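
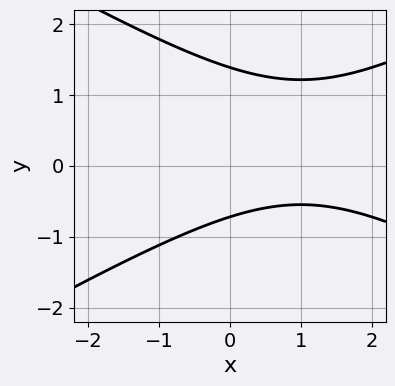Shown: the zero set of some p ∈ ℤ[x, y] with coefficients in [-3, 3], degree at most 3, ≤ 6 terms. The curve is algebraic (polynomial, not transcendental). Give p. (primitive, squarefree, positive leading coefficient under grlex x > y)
x^2 - 3*y^2 - 2*x + 2*y + 3

1. deg p = 2.
2. From the axis intercepts and sections: it misses every integer gridline on the x-axis.
3. Matching integer coefficients to the picture gives p.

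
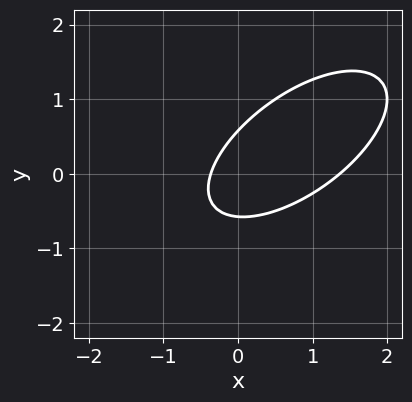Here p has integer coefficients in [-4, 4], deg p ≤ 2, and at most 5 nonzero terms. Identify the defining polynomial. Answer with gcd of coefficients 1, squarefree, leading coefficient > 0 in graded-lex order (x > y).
2*x^2 - 3*x*y + 3*y^2 - 2*x - 1

1. The degree is 2 — no degree-1 curve has this shape.
2. Putting this together gives p.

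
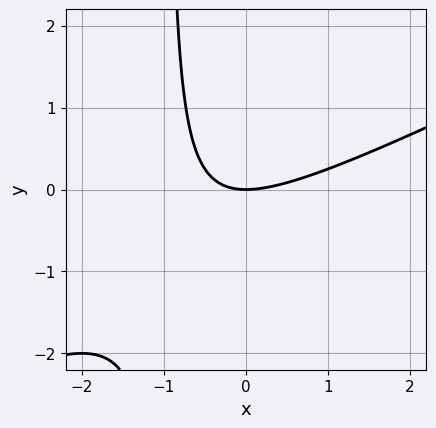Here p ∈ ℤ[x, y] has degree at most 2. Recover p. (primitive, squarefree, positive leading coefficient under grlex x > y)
x^2 - 2*x*y - 2*y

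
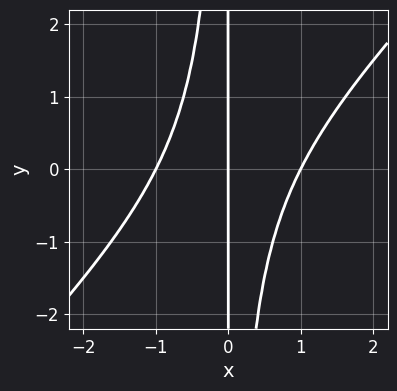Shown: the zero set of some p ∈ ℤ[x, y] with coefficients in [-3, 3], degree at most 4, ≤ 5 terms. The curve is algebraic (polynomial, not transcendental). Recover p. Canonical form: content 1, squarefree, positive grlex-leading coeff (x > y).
x^3 - x^2*y - x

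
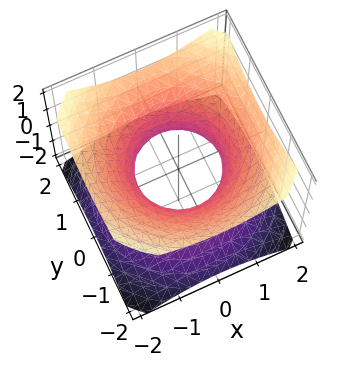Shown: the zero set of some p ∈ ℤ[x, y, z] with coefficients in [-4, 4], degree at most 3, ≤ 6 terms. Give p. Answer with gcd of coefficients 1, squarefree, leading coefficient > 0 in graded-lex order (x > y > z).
2*x^2 + 2*y^2 - 3*z^2 - 2

Degree: one connected sheet with a waist; a quadric, so deg p = 2.
Symmetries: it's symmetric under z → −z, forcing even powers of z; rotational symmetry about the z-axis ⇒ p depends on x, y only through x² + y².
Reading off the gridlines: the y-axis gridline crossings are at y ∈ {-1, 1}; a circular section at z = 1 has radius between 1 and 2; it misses every integer gridline on the z-axis; the x-axis gridline crossings are at x ∈ {-1, 1}.
Assembling these constraints gives the stated polynomial.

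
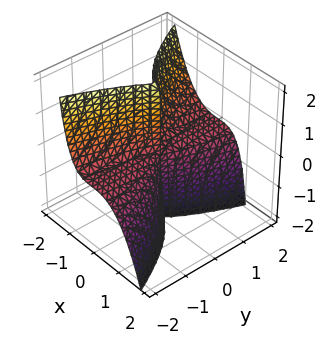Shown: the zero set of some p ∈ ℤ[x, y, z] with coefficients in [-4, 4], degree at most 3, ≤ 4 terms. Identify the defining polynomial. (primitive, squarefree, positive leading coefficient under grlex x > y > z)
First, the degree is 3 — the shape is more complex than any degree-2 surface.
Next, observable constraints: the visible z-axis segment lies entirely on the surface; one x-axis crossing is at x = 0; the visible y-axis segment lies entirely on the surface.
Finally, the integer polynomial consistent with all of this is the stated p.

3*x^3 - x*y*z + y^2*z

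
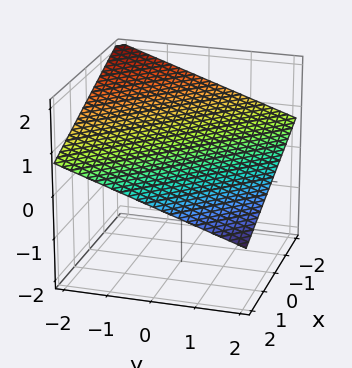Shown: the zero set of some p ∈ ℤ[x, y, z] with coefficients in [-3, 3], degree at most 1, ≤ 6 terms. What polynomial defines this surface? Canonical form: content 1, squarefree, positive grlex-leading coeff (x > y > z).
x + y + 3*z - 2

1. Degree: every cross-section is a straight line — this is a plane, so deg p = 1.
2. Observable constraints: one x-axis crossing is at x = 2; it meets the y-axis at y = 2 (among the integer gridlines).
3. Matching integer coefficients to the picture gives p.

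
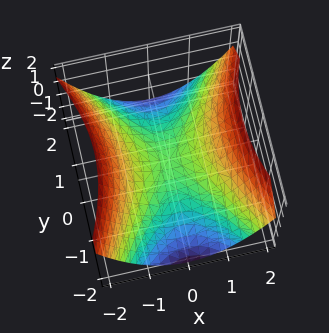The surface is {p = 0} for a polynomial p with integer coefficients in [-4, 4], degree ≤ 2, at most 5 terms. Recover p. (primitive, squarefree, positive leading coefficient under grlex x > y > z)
2*x^2 - y^2 - 3*z

Degree: a hyperbolic paraboloid; a quadric, so deg p = 2.
Symmetries: the x ↦ −x reflection is a symmetry, so x appears only in even powers; the y ↦ −y reflection is a symmetry, so y appears only in even powers.
Checking where it meets the axes: one y-axis crossing is at y = 0; it meets the z-axis at z = 0 (among the integer gridlines); it meets the x-axis at x = 0 (among the integer gridlines).
Fitting integer coefficients to these (and the overall shape) gives p.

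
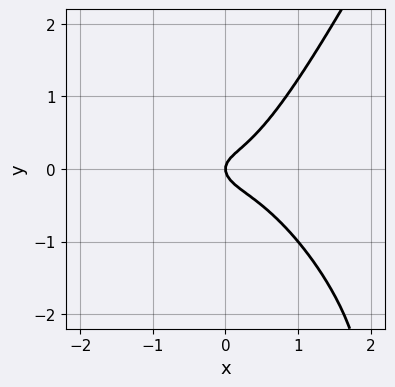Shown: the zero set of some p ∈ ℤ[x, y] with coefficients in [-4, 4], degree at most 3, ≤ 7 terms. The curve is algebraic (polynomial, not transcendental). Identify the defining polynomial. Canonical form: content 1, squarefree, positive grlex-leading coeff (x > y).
3*x^3 + 2*x^2*y - y^3 - 3*y^2 + x

(a) deg p = 3. The shape is more complex than any degree-2 curve.
(b) Against the integer gridlines: it meets the x-axis at x = 0 (among the integer gridlines); one y-axis crossing is at y = 0.
(c) Assembling these constraints gives the stated polynomial.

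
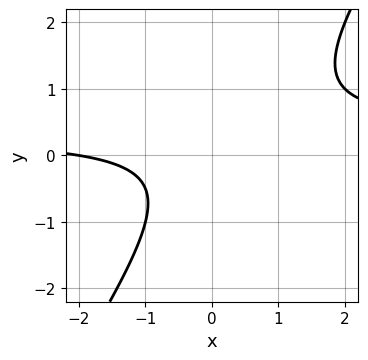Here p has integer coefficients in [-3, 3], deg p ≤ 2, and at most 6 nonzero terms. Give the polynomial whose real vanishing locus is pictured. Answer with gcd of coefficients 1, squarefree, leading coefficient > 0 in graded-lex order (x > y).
(a) The degree is 2 — a generic line meets the curve in up to 2 points.
(b) From the axis intercepts and sections: it misses every integer gridline on the y-axis; one x-axis crossing is at x = -2.
(c) These observations pin down the coefficients.

3*x*y - 2*y^2 - x - 2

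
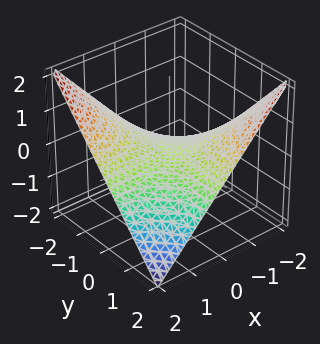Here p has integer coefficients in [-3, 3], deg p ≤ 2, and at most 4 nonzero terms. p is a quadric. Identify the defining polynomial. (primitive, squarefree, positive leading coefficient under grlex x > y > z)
First, the degree is 2 — a saddle surface; a quadric.
Then, checking where it meets the axes: the visible y-axis segment lies entirely on the surface; it crosses the z-axis at the gridline z = 0; every point of the x-axis in the box is on the surface.
Finally, putting this together gives p.

x*y + 2*z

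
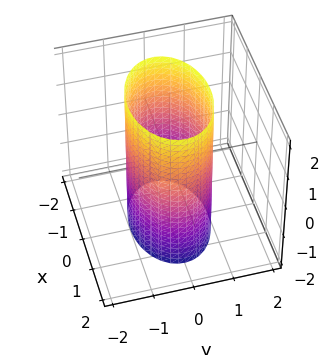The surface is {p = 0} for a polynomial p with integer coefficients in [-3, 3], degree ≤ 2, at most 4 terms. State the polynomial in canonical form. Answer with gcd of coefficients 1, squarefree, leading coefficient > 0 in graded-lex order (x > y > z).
First, the degree is 2 — constant cross-section along one axis; a quadric.
Next, symmetries: it's symmetric under y → −y, forcing even powers of y; mirror symmetry z ↦ −z ⇒ only even powers of z; the x ↦ −x reflection is a symmetry, so x appears only in even powers.
Next, observable constraints: the surface avoids every integer z-axis point in the box; the y-axis gridline crossings are at y ∈ {-1, 1}.
Finally, solving for integer coefficients yields p as stated.

x^2 + 2*y^2 - 2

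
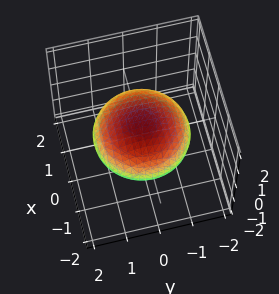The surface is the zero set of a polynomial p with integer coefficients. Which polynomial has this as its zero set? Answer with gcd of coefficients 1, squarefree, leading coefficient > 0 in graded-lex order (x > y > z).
First, degree: a generic line meets the surface in up to 2 points, so deg p = 2.
Next, by symmetry, the surface is invariant under rotation about z: p = q(x² + y², z).
Next, checking where it meets the axes: a circular section at z = 0 has radius between 1 and 2.
Finally, putting this together gives p.

x^2 + y^2 + 3*z^2 - 2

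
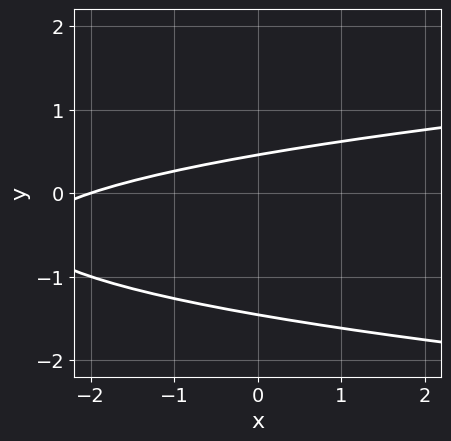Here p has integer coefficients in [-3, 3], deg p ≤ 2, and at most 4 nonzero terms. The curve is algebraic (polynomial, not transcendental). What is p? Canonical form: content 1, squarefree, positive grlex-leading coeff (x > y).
(a) The degree is 2 — no degree-1 curve has this shape.
(b) Reading off the gridlines: it crosses the x-axis at the gridline x = -2.
(c) Fitting integer coefficients to these (and the overall shape) gives p.

3*y^2 - x + 3*y - 2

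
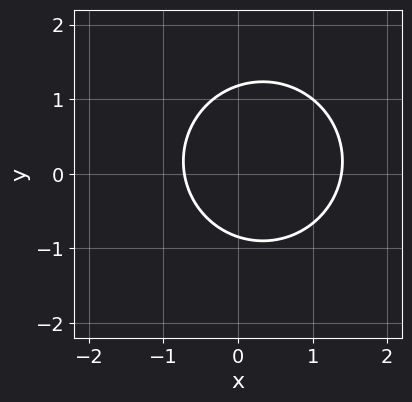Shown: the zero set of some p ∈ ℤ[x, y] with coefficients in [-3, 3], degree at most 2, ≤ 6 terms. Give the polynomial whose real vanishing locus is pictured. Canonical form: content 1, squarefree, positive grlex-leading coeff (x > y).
3*x^2 + 3*y^2 - 2*x - y - 3

1. Degree: the shape is more complex than any degree-1 curve, so deg p = 2.
2. Matching integer coefficients to the picture gives p.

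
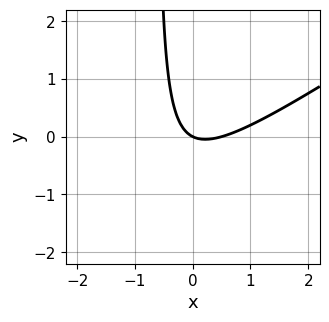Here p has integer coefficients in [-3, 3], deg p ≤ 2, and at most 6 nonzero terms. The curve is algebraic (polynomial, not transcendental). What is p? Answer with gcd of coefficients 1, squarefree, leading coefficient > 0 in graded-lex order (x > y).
2*x^2 - 3*x*y - x - 2*y

deg p = 2. No degree-1 curve has this shape.
From the visible intercepts: it meets the x-axis at x = 0 (among the integer gridlines); it meets the y-axis at y = 0 (among the integer gridlines).
Putting this together gives p.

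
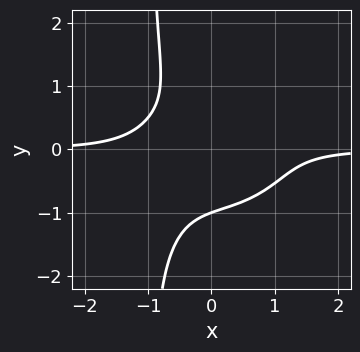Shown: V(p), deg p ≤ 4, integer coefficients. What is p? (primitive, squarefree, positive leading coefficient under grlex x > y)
deg p = 4.
From the axis intercepts and sections: the curve avoids every integer x-axis point in the box; one y-axis crossing is at y = -1.
Assembling these constraints gives the stated polynomial.

3*x^3*y + 3*x*y^3 + 3*y^3 - y + 2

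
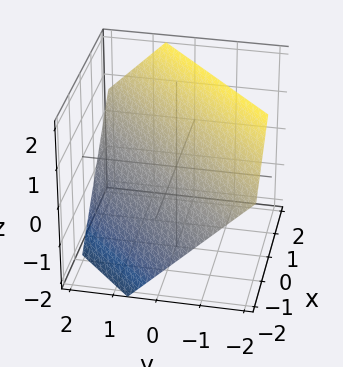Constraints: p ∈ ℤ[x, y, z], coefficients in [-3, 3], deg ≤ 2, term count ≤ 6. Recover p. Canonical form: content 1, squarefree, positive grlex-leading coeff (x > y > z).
First, degree: every cross-section is a straight line — this is a plane, so deg p = 1.
Finally, matching integer coefficients to the picture gives p.

3*x - 3*y - 3*z + 2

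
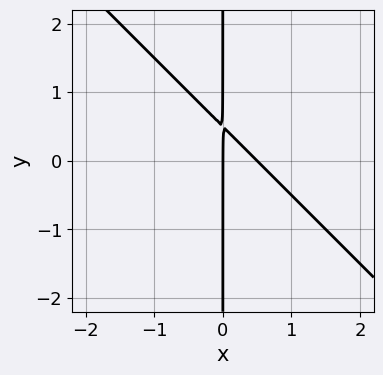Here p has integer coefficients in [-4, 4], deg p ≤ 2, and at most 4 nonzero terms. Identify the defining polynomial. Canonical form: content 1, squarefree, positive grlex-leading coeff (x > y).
2*x^2 + 2*x*y - x

1. Degree: the shape is more complex than any degree-1 curve, so deg p = 2.
2. Checking where it meets the axes: it crosses the x-axis at the gridline x = 0; every point of the y-axis in the box is on the curve.
3. Putting this together gives p.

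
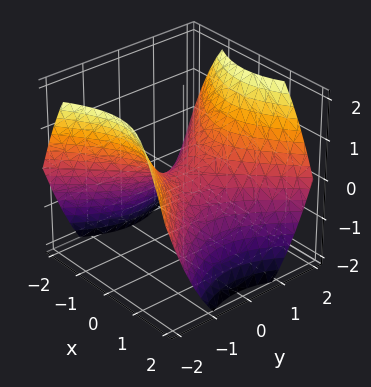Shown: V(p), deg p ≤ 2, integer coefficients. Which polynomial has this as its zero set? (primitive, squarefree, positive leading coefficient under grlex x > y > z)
First, the degree is 2 — a hyperbolic paraboloid; a quadric.
Next, symmetries: mirror symmetry x ↦ −x ⇒ only even powers of x; it's symmetric under y → −y, forcing even powers of y.
Next, checking where it meets the axes: one y-axis crossing is at y = 0; it meets the z-axis at z = 0 (among the integer gridlines); one x-axis crossing is at x = 0.
Finally, matching integer coefficients to the picture gives p.

2*x^2 - 2*y^2 + 3*z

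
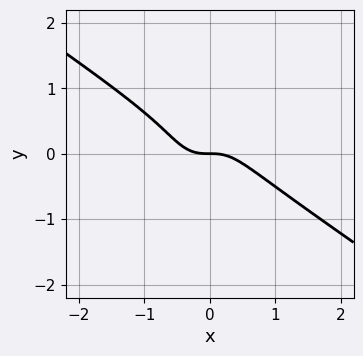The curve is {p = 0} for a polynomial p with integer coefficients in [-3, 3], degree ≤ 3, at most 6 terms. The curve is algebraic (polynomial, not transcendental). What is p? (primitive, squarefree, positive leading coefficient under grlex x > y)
2*x^3 + 2*x^2*y + 2*y^3 - y^2 + y

1. Degree: a generic line meets the curve in up to 3 points, so deg p = 3.
2. Observable constraints: it crosses the x-axis at the gridline x = 0; it crosses the y-axis at the gridline y = 0.
3. Matching integer coefficients to the picture gives p.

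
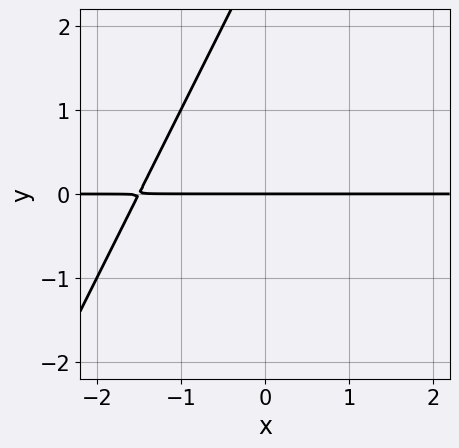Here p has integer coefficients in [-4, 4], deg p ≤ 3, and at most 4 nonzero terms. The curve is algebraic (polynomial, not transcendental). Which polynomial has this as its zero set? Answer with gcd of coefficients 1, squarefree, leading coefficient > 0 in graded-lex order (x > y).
1. The degree is 2 — no degree-1 curve has this shape.
2. Checking where it meets the axes: the visible x-axis segment lies entirely on the curve; it crosses the y-axis at the gridline y = 0.
3. Together with the visible shape, these determine p as stated.

2*x*y - y^2 + 3*y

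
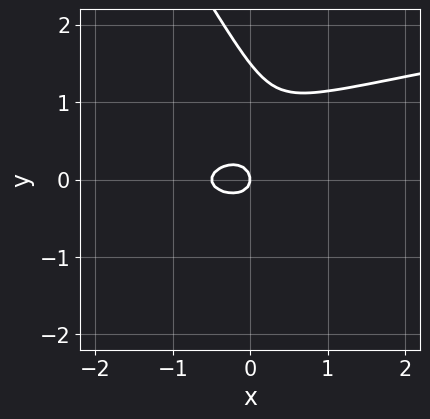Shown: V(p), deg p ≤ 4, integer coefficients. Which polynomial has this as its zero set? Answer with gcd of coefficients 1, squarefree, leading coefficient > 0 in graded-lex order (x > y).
(a) deg p = 3. The shape is more complex than any degree-2 curve.
(b) Checking where it meets the axes: it crosses the y-axis at the gridline y = 0; one x-axis crossing is at x = 0.
(c) These observations pin down the coefficients.

3*x*y^2 + 2*y^3 - 2*x^2 - 3*y^2 - x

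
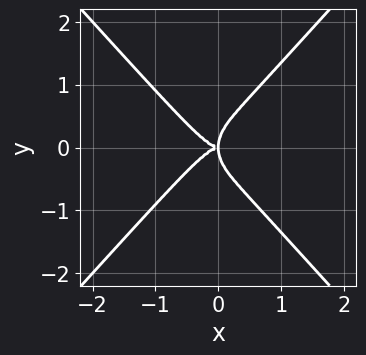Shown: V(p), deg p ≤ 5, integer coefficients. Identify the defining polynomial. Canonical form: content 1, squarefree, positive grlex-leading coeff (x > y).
3*x^4 - 2*y^4 + 2*x*y^2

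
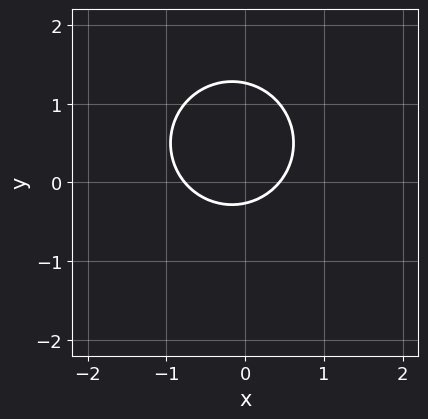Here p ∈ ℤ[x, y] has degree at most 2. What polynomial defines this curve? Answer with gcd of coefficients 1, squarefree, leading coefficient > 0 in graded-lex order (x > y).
(a) Degree: the shape is more complex than any degree-1 curve, so deg p = 2.
(b) The integer polynomial consistent with all of this is the stated p.

3*x^2 + 3*y^2 + x - 3*y - 1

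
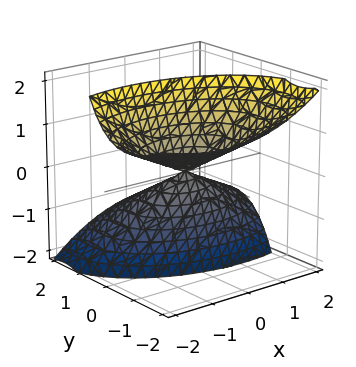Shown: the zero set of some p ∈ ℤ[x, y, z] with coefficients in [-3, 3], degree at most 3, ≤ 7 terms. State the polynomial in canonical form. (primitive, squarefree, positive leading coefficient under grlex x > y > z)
First, I count 2 distinct pieces. They look like related sheets of one shape, so recover p as a whole.
Then, deg p = 2. A generic line meets the surface in up to 2 points.
Next, from the axis intercepts and sections: it meets the y-axis at y = 0 (among the integer gridlines); one x-axis crossing is at x = 0; it meets the z-axis at z = 0 (among the integer gridlines).
Finally, these observations pin down the coefficients.

x^2 + x*z + 2*y^2 + 3*y*z - z^2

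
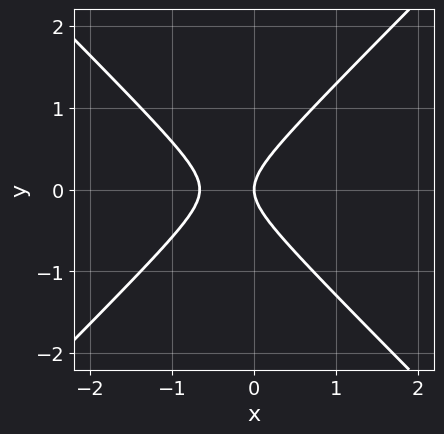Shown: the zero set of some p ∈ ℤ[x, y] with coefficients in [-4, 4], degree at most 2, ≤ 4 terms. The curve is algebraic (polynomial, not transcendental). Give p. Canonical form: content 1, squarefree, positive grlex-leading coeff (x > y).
3*x^2 - 3*y^2 + 2*x

1. deg p = 2. No degree-1 curve has this shape.
2. Symmetries: the y ↦ −y reflection is a symmetry, so y appears only in even powers.
3. Against the integer gridlines: one x-axis crossing is at x = 0; one y-axis crossing is at y = 0.
4. Solving for integer coefficients yields p as stated.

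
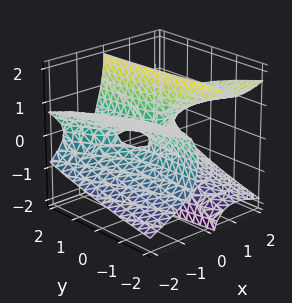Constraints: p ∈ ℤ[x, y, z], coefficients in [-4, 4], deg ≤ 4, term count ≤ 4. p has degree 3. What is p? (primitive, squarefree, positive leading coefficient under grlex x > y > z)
x^3 - 3*x*z^2 - 2*x*y - y

First, deg p = 3.
Next, from the axis intercepts and sections: every point of the z-axis in the box is on the surface; it crosses the y-axis at the gridline y = 0; it meets the x-axis at x = 0 (among the integer gridlines).
Finally, solving for integer coefficients yields p as stated.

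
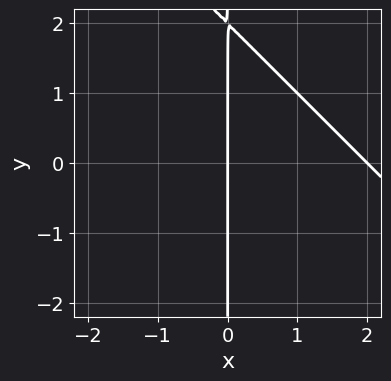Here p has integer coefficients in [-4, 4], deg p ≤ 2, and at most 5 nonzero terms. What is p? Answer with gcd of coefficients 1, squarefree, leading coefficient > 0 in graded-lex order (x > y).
x^2 + x*y - 2*x

Degree: no degree-1 curve has this shape, so deg p = 2.
Checking where it meets the axes: the x-axis gridline crossings are at x ∈ {0, 2}; the visible y-axis segment lies entirely on the curve.
Solving for integer coefficients yields p as stated.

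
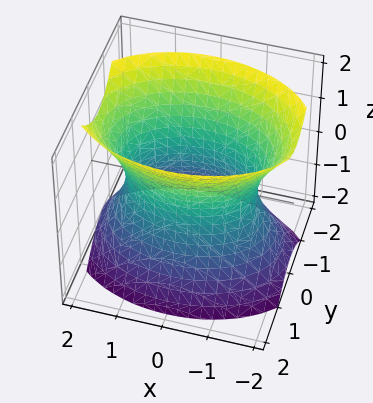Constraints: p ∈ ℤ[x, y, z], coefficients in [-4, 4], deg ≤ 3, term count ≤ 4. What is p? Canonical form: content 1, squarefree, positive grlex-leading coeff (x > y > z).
x^2 + 2*y^2 - z^2 - 2

(a) Degree: one connected sheet with a waist; a quadric, so deg p = 2.
(b) Symmetries: mirror symmetry y ↦ −y ⇒ only even powers of y; the x ↦ −x reflection is a symmetry, so x appears only in even powers; mirror symmetry z ↦ −z ⇒ only even powers of z.
(c) From the axis intercepts and sections: the y-axis gridline crossings are at y ∈ {-1, 1}; the surface avoids every integer z-axis point in the box.
(d) Matching integer coefficients to the picture gives p.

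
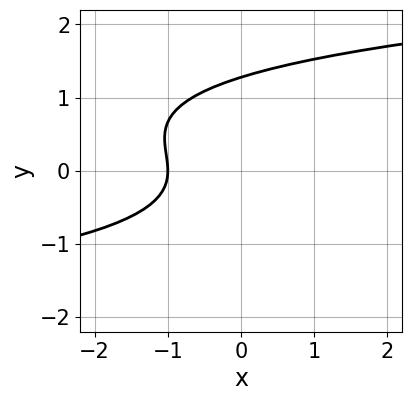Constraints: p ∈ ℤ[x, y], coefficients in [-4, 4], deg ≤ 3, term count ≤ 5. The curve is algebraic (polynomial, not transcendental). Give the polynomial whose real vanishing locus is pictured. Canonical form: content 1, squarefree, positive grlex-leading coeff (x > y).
(a) Degree: no degree-2 curve has this shape, so deg p = 3.
(b) Checking where it meets the axes: it crosses the x-axis at the gridline x = -1.
(c) Assembling these constraints gives the stated polynomial.

3*y^3 - 2*y^2 - 3*x - 3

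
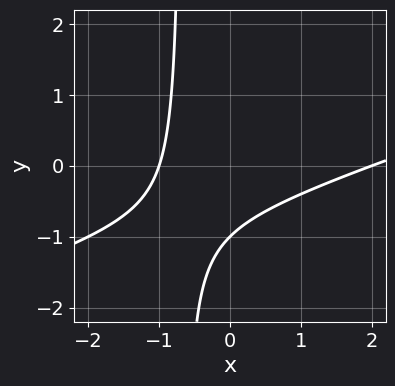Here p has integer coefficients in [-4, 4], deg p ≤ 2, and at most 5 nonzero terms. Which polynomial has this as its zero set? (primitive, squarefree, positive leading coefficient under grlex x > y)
(a) The degree is 2 — a generic line meets the curve in up to 2 points.
(b) Reading off the gridlines: it crosses the y-axis at the gridline y = -1; the x-axis gridline crossings are at x ∈ {-1, 2}.
(c) Fitting integer coefficients to these (and the overall shape) gives p.

x^2 - 3*x*y - x - 2*y - 2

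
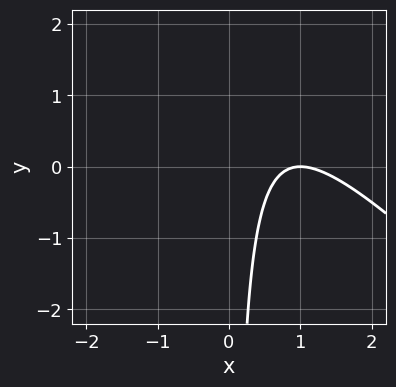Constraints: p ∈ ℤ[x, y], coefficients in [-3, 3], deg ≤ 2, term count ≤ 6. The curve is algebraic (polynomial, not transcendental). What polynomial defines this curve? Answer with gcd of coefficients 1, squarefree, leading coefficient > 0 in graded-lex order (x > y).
Degree: no degree-1 curve has this shape, so deg p = 2.
Observable constraints: one x-axis crossing is at x = 1; it misses every integer gridline on the y-axis.
Matching integer coefficients to the picture gives p.

x^2 + x*y - 2*x + 1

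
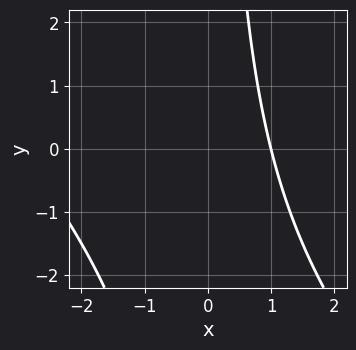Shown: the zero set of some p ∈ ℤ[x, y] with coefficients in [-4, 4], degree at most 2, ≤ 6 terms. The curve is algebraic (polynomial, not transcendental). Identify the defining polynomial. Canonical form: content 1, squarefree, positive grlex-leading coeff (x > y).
x^2 + x*y + 2*x - 3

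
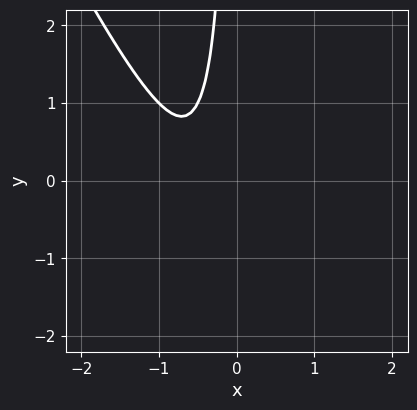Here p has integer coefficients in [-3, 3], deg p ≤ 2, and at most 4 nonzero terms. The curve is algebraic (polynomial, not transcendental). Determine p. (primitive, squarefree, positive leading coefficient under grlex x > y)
2*x^2 + x*y + 2*x + 1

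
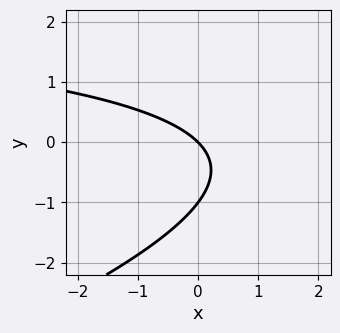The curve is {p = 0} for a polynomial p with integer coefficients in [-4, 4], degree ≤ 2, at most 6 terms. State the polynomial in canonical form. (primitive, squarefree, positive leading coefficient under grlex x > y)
(a) The degree is 2 — a generic line meets the curve in up to 2 points.
(b) Reading off the gridlines: among the integer gridlines, it crosses the y-axis at y ∈ {-1, 0}; it crosses the x-axis at the gridline x = 0.
(c) Assembling these constraints gives the stated polynomial.

x*y - 3*y^2 - 3*x - 3*y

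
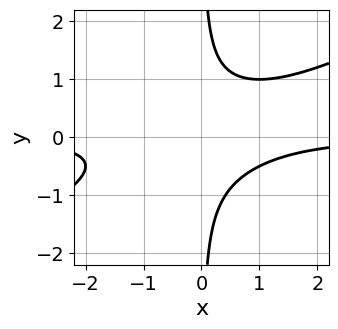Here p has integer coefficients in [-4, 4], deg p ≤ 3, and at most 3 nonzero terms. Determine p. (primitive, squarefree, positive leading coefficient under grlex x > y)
x^2*y - 2*x*y^2 + 1

1. Degree: no degree-2 curve has this shape, so deg p = 3.
2. Checking where it meets the axes: no y-intercept at any integer in the box; it misses every integer gridline on the x-axis.
3. Matching integer coefficients to the picture gives p.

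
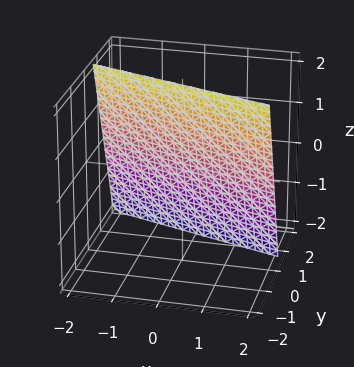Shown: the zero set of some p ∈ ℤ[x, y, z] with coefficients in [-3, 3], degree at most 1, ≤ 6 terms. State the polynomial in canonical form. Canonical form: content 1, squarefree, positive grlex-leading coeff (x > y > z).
(a) The degree is 1 — every cross-section is a straight line — this is a plane.
(b) From the axis intercepts and sections: it crosses the x-axis at the gridline x = 2; it crosses the z-axis at the gridline z = 2.
(c) Fitting integer coefficients to these (and the overall shape) gives p.

x + 3*y + z - 2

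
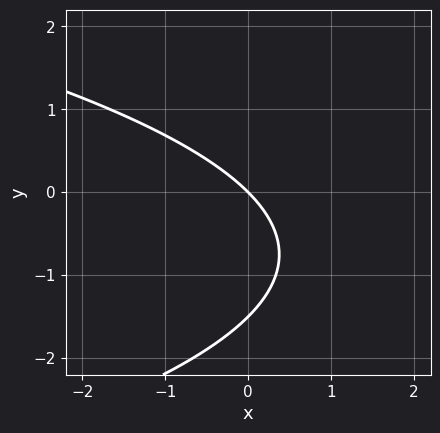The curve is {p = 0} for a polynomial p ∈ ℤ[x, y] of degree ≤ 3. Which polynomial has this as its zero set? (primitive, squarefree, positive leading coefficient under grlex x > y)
(a) Degree: no degree-1 curve has this shape, so deg p = 2.
(b) From the axis intercepts and sections: it meets the x-axis at x = 0 (among the integer gridlines); one y-axis crossing is at y = 0.
(c) Together with the visible shape, these determine p as stated.

2*y^2 + 3*x + 3*y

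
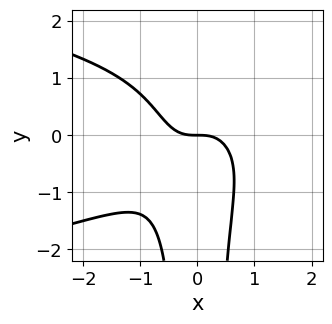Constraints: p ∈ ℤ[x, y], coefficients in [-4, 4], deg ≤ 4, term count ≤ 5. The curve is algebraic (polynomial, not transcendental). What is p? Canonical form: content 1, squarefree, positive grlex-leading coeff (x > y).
(a) Degree: no degree-3 curve has this shape, so deg p = 4.
(b) From the visible intercepts: it crosses the x-axis at the gridline x = 0; one y-axis crossing is at y = 0.
(c) Matching integer coefficients to the picture gives p.

3*x^2*y^2 + 3*x^3 + 2*y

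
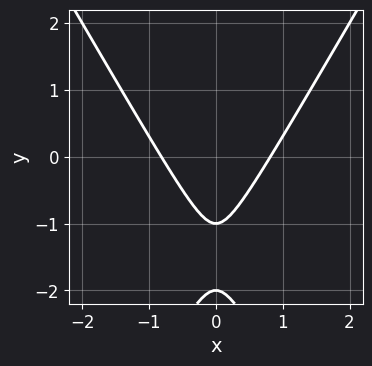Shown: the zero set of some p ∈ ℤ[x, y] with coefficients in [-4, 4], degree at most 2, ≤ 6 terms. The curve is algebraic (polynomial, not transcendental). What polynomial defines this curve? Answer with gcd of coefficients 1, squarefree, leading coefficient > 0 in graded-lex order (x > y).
3*x^2 - y^2 - 3*y - 2

The degree is 2 — no degree-1 curve has this shape.
Symmetries: the x ↦ −x reflection is a symmetry, so x appears only in even powers.
Against the integer gridlines: among the integer gridlines, it crosses the y-axis at y ∈ {-2, -1}.
Putting this together gives p.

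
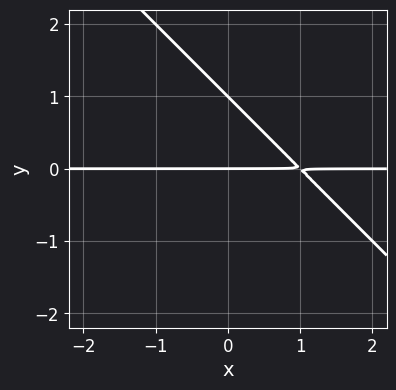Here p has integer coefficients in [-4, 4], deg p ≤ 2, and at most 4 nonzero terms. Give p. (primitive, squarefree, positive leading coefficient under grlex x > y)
1. The degree is 2 — a generic line meets the curve in up to 2 points.
2. From the axis intercepts and sections: the visible x-axis segment lies entirely on the curve; the y-axis gridline crossings are at y ∈ {0, 1}.
3. Together with the visible shape, these determine p as stated.

x*y + y^2 - y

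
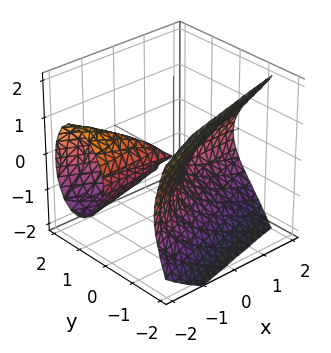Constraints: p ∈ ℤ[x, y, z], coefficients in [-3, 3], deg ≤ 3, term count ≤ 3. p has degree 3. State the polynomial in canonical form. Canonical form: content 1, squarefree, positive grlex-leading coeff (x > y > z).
(a) There are 2 components. They look like related sheets of one shape, so recover p as a whole.
(b) Degree: a generic line meets the surface in up to 3 points, so deg p = 3.
(c) Checking where it meets the axes: it crosses the y-axis at the gridline y = 0; it crosses the z-axis at the gridline z = 0; the visible x-axis segment lies entirely on the surface.
(d) The integer polynomial consistent with all of this is the stated p.

2*y^3 + 3*x*y + 3*z^2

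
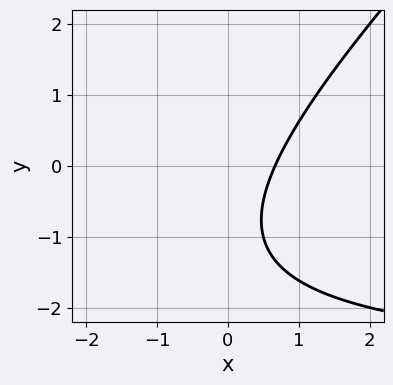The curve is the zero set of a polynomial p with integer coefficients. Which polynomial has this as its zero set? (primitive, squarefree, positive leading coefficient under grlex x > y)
1. Degree: a generic line meets the curve in up to 2 points, so deg p = 2.
2. From the visible intercepts: no y-intercept at any integer in the box.
3. The integer polynomial consistent with all of this is the stated p.

x*y - y^2 + 3*x - 2*y - 2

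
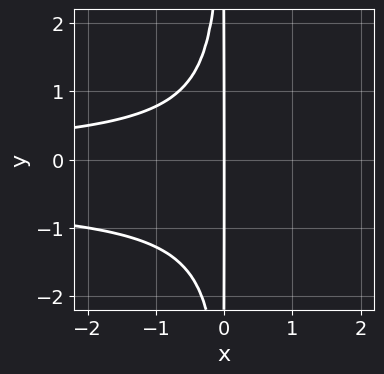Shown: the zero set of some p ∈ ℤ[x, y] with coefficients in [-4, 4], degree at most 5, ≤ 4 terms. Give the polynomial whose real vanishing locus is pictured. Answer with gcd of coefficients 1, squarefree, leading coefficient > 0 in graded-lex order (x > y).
First, deg p = 4. No degree-3 curve has this shape.
Next, from the axis intercepts and sections: one x-axis crossing is at x = 0; the visible y-axis segment lies entirely on the curve.
Finally, together with the visible shape, these determine p as stated.

2*x^2*y^2 + x^2*y + 2*x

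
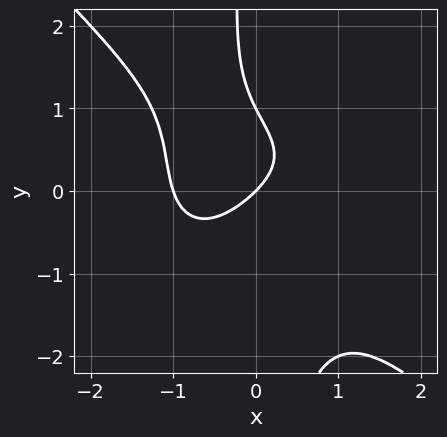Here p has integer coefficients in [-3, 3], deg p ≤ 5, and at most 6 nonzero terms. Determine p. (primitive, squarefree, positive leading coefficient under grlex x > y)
The degree is 4 — a generic line meets the curve in up to 4 points.
Reading off the gridlines: the y-axis gridline crossings are at y ∈ {0, 1}; the x-axis gridline crossings are at x ∈ {-1, 0}.
Together with the visible shape, these determine p as stated.

x^4 + x*y^3 + y^2 + x - y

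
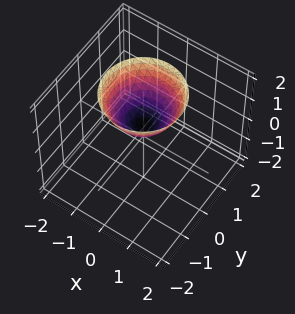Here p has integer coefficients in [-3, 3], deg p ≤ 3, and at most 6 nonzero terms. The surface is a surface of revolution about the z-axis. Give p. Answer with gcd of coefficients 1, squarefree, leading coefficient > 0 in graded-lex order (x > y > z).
First, deg p = 2. The shape is more complex than any degree-1 surface.
Next, symmetry: the z-axis is an axis of rotation, so x and y enter only as x² + y².
Next, from the axis intercepts and sections: a circular section at z = 1 has radius between 0 and 1; the surface avoids every integer y-axis point in the box; no x-intercept at any integer in the box.
Finally, together with the visible shape, these determine p as stated.

2*x^2 + 2*y^2 - 2*z + 1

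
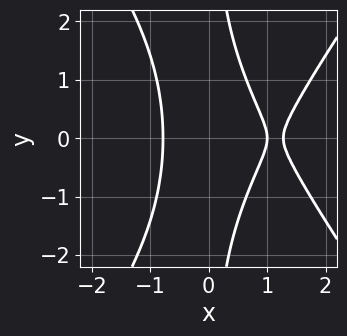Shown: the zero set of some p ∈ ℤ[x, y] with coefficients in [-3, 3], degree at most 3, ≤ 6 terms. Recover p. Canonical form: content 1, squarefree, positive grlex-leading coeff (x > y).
2*x^3 - x*y^2 - 3*x^2 - x + 2

First, degree: the shape is more complex than any degree-2 curve, so deg p = 3.
Next, symmetries: the y ↦ −y reflection is a symmetry, so y appears only in even powers.
Next, from the axis intercepts and sections: it meets the x-axis at x = 1 (among the integer gridlines); the curve avoids every integer y-axis point in the box.
Finally, these observations pin down the coefficients.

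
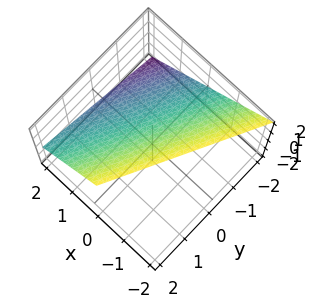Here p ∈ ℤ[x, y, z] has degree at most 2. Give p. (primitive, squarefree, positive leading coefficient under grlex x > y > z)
2*x - y + 2*z - 2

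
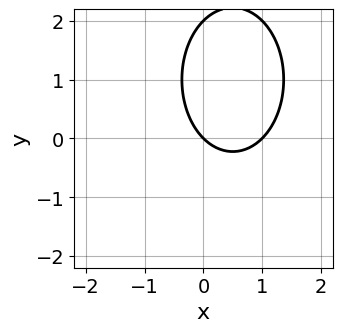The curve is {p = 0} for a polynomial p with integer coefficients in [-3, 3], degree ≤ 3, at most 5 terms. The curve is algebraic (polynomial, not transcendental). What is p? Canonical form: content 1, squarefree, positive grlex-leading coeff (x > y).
2*x^2 + y^2 - 2*x - 2*y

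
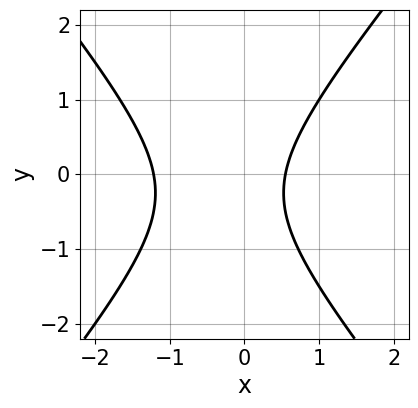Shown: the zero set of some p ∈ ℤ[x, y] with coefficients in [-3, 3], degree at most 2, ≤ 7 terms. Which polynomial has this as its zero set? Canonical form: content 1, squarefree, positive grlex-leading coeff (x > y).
3*x^2 - 2*y^2 + 2*x - y - 2

(a) Degree: no degree-1 curve has this shape, so deg p = 2.
(b) Observable constraints: the curve avoids every integer y-axis point in the box.
(c) The integer polynomial consistent with all of this is the stated p.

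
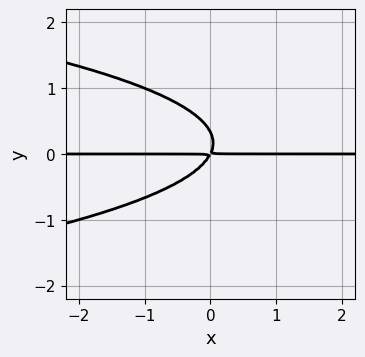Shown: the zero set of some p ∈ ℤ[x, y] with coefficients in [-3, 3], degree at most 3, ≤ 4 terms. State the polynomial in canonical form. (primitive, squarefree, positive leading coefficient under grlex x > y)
deg p = 3. A generic line meets the curve in up to 3 points.
Reading off the gridlines: every point of the x-axis in the box is on the curve.
Fitting integer coefficients to these (and the overall shape) gives p.

3*y^3 + 2*x*y - y^2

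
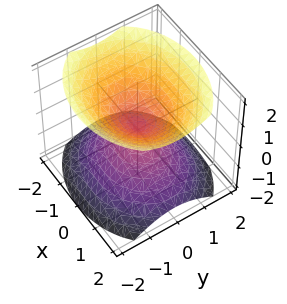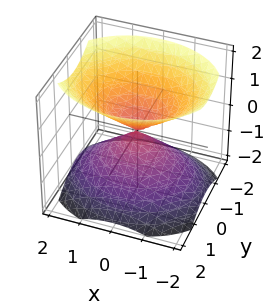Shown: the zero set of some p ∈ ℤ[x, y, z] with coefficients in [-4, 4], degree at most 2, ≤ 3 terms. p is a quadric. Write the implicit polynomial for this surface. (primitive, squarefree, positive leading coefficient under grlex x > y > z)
1. I count 2 distinct pieces.
2. deg p = 2.
3. Symmetries: the z ↦ −z reflection is a symmetry, so z appears only in even powers; the x ↦ −x reflection is a symmetry, so x appears only in even powers; it's symmetric under y → −y, forcing even powers of y.
4. Reading off the gridlines: it meets the z-axis at z = 0 (among the integer gridlines); it meets the y-axis at y = 0 (among the integer gridlines); it meets the x-axis at x = 0 (among the integer gridlines).
5. These observations pin down the coefficients.

2*x^2 + 3*y^2 - 3*z^2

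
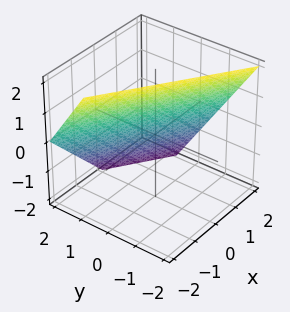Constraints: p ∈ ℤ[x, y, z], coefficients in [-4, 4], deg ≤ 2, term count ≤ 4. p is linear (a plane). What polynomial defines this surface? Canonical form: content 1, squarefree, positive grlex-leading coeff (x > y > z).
deg p = 1.
Against the integer gridlines: it meets the z-axis at z = 1 (among the integer gridlines); it crosses the x-axis at the gridline x = 1.
Assembling these constraints gives the stated polynomial.

2*x + 3*y + 2*z - 2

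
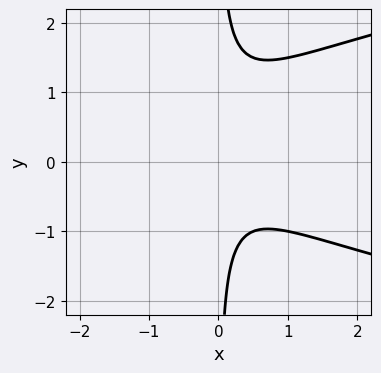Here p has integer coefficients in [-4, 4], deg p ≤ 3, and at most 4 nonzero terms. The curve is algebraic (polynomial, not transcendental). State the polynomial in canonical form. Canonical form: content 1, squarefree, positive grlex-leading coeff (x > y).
2*x*y^2 - 2*x^2 - x*y - 1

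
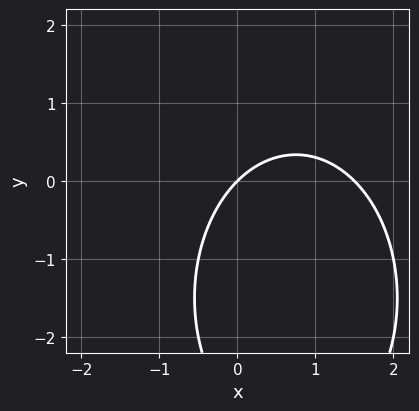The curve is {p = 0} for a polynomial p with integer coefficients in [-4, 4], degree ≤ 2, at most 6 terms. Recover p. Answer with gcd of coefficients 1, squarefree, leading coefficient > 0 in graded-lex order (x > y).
2*x^2 + y^2 - 3*x + 3*y

deg p = 2. No degree-1 curve has this shape.
Observable constraints: it crosses the y-axis at the gridline y = 0; it crosses the x-axis at the gridline x = 0.
Solving for integer coefficients yields p as stated.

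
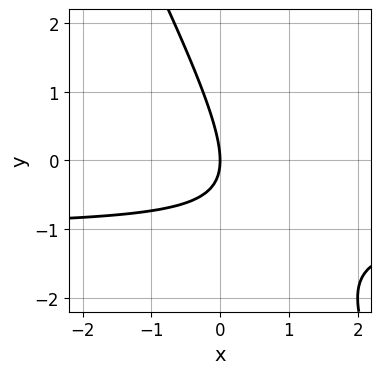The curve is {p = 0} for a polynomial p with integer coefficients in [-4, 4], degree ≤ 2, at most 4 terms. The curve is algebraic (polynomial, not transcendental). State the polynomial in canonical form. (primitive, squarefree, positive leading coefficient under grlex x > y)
The degree is 2 — a generic line meets the curve in up to 2 points.
Observable constraints: it meets the x-axis at x = 0 (among the integer gridlines); it crosses the y-axis at the gridline y = 0.
Matching integer coefficients to the picture gives p.

2*x*y + y^2 + 2*x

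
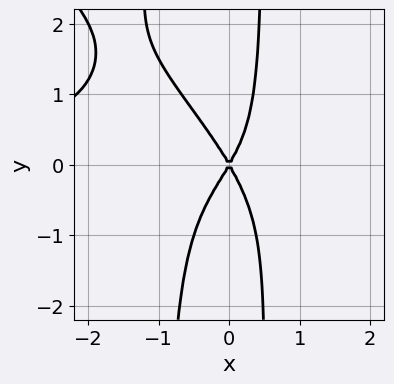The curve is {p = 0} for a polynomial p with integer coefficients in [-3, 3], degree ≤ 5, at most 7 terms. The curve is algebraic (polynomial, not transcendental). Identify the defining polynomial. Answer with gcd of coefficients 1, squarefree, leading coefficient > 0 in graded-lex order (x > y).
2*x^3*y + 2*x^2*y^2 + x*y^2 + 3*x^2 - y^2

(a) deg p = 4. No degree-3 curve has this shape.
(b) Observable constraints: one x-axis crossing is at x = 0; one y-axis crossing is at y = 0.
(c) Fitting integer coefficients to these (and the overall shape) gives p.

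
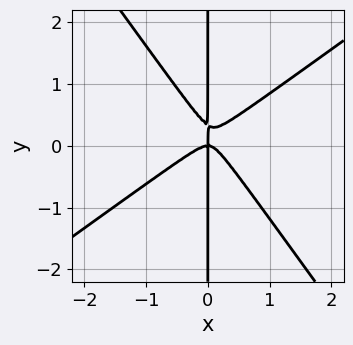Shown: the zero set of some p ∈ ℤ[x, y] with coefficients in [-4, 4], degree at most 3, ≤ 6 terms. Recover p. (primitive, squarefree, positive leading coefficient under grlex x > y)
3*x^3 - 2*x^2*y - 3*x*y^2 + x*y

Degree: a generic line meets the curve in up to 3 points, so deg p = 3.
Checking where it meets the axes: the visible y-axis segment lies entirely on the curve; it crosses the x-axis at the gridline x = 0.
Fitting integer coefficients to these (and the overall shape) gives p.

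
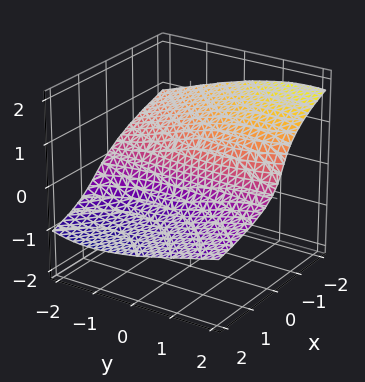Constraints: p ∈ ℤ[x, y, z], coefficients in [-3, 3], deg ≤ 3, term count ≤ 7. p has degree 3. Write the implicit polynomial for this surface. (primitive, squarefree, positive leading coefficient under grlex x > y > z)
y^2*z - 2*y*z^2 + 3*z^3 + x*z + 3*x

First, deg p = 3. A generic line meets the surface in up to 3 points.
Then, from the axis intercepts and sections: one z-axis crossing is at z = 0; the visible y-axis segment lies entirely on the surface; it meets the x-axis at x = 0 (among the integer gridlines).
Finally, solving for integer coefficients yields p as stated.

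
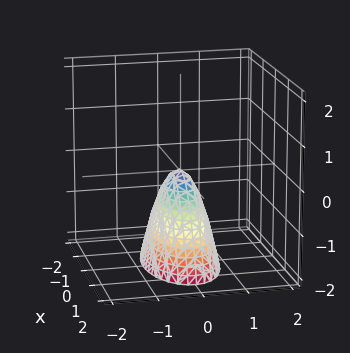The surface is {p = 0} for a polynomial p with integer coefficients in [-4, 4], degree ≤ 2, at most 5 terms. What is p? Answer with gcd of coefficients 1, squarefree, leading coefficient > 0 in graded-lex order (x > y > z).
x^2 + 3*y^2 + z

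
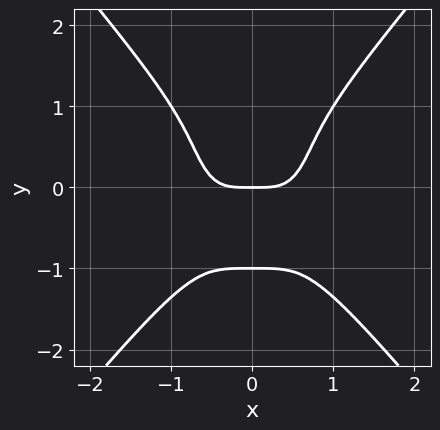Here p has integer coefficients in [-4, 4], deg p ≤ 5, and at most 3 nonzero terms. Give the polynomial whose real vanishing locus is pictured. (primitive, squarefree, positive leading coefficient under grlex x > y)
Degree: a generic line meets the curve in up to 4 points, so deg p = 4.
Symmetries: the x ↦ −x reflection is a symmetry, so x appears only in even powers.
Checking where it meets the axes: it meets the x-axis at x = 0 (among the integer gridlines); among the integer gridlines, it crosses the y-axis at y ∈ {-1, 0}.
Together with the visible shape, these determine p as stated.

2*x^4 - y^4 - y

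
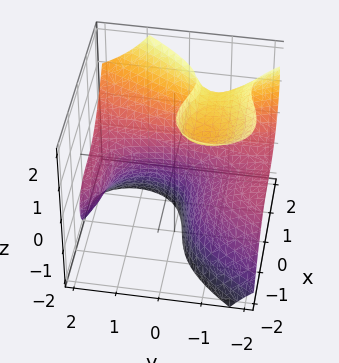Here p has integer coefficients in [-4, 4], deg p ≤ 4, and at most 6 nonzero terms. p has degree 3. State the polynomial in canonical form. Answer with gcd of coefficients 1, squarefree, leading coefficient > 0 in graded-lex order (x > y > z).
2*x^3 - 2*y^2*z - 2*y*z^2 - x*z - 2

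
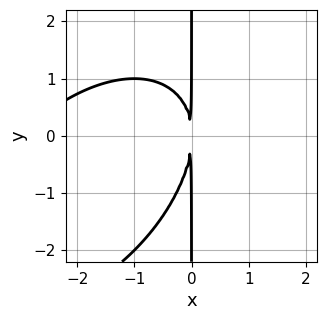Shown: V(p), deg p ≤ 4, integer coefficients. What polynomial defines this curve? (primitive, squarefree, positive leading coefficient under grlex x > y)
First, degree: a generic line meets the curve in up to 3 points, so deg p = 3.
Then, against the integer gridlines: the visible y-axis segment lies entirely on the curve.
Finally, fitting integer coefficients to these (and the overall shape) gives p.

x^3 - x^2*y + x*y^2 + 3*x^2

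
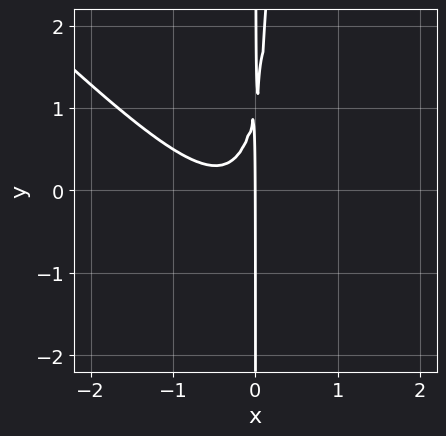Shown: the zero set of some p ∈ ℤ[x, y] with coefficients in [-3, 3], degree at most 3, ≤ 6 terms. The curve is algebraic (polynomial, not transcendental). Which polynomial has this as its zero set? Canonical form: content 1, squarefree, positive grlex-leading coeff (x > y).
1. deg p = 3. No degree-2 curve has this shape.
2. Checking where it meets the axes: it crosses the x-axis at the gridline x = 0; every point of the y-axis in the box is on the curve.
3. Together with the visible shape, these determine p as stated.

3*x^3 + 3*x^2*y + 2*x^2 - x*y + x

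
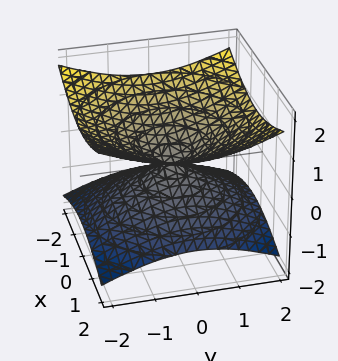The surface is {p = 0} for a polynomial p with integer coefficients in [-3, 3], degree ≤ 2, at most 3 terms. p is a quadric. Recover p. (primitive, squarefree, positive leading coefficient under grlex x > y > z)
x^2 + y^2 - 3*z^2

(a) deg p = 2. Two nappes meeting at a single point; a quadric.
(b) By symmetry, every cross-section ⟂ z is a circle, so x, y appear only via x² + y²; it's symmetric under z → −z, forcing even powers of z.
(c) Checking where it meets the axes: a circular section at z = -1 has radius between 1 and 2; it meets the y-axis at y = 0 (among the integer gridlines).
(d) Matching integer coefficients to the picture gives p.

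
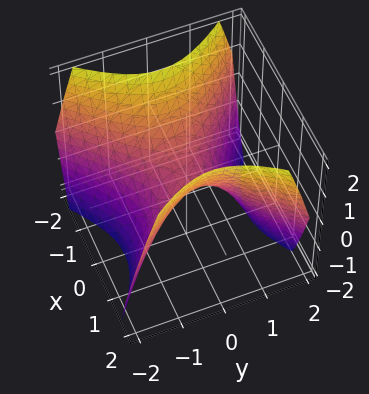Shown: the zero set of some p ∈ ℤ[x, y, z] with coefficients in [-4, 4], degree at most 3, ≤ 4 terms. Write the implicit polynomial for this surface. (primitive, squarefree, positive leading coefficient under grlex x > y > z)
First, degree: a saddle surface; a quadric, so deg p = 2.
Next, symmetries: mirror symmetry x ↦ −x ⇒ only even powers of x; mirror symmetry y ↦ −y ⇒ only even powers of y.
Then, from the visible intercepts: it meets the z-axis at z = 0 (among the integer gridlines); it meets the y-axis at y = 0 (among the integer gridlines); it crosses the x-axis at the gridline x = 0.
Finally, the integer polynomial consistent with all of this is the stated p.

x^2 - y^2 - z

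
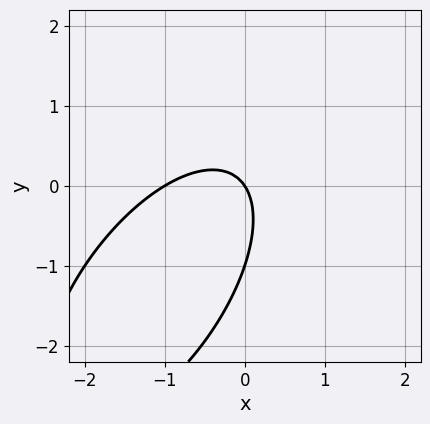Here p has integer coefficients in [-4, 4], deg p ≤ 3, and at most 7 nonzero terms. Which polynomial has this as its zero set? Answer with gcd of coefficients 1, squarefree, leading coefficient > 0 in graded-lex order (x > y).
1. deg p = 2. A generic line meets the curve in up to 2 points.
2. From the visible intercepts: the y-axis gridline crossings are at y ∈ {-1, 0}; among the integer gridlines, it crosses the x-axis at x ∈ {-1, 0}.
3. Matching integer coefficients to the picture gives p.

3*x^2 - 3*x*y + 2*y^2 + 3*x + 2*y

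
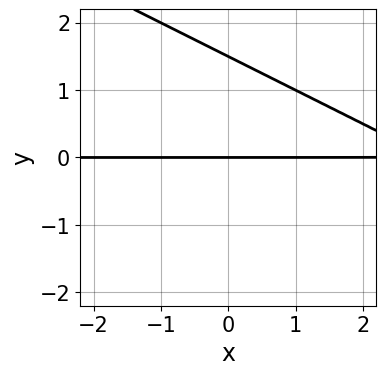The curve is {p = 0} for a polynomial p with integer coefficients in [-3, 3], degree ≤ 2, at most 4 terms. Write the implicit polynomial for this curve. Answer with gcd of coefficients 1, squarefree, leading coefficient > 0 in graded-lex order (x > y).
x*y + 2*y^2 - 3*y

The degree is 2 — a generic line meets the curve in up to 2 points.
Checking where it meets the axes: one y-axis crossing is at y = 0; every point of the x-axis in the box is on the curve.
Together with the visible shape, these determine p as stated.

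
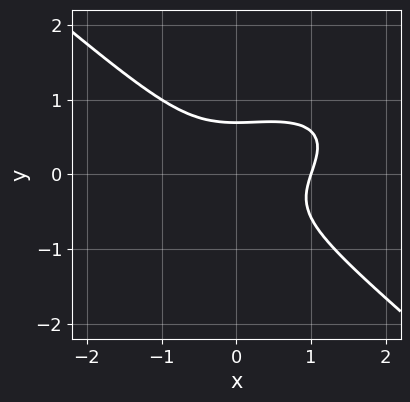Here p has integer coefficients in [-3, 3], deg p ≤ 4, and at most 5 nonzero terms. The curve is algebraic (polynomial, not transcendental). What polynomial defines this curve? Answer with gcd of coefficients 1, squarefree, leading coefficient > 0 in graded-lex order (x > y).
x^3 - x^2*y + 3*y^3 - 1

First, deg p = 3. A generic line meets the curve in up to 3 points.
Next, observable constraints: one x-axis crossing is at x = 1.
Finally, matching integer coefficients to the picture gives p.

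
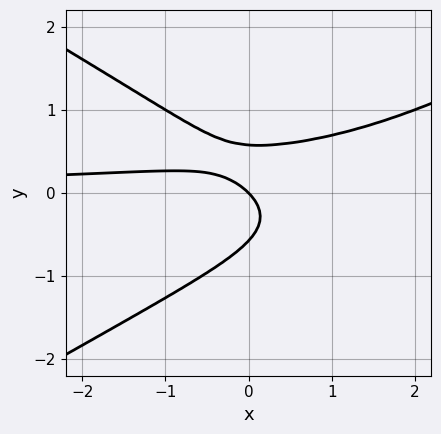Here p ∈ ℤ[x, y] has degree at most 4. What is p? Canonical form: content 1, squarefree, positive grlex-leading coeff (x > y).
x^2*y - 3*y^3 - 2*x*y + x + y

First, deg p = 3.
Next, reading off the gridlines: it meets the y-axis at y = 0 (among the integer gridlines); it meets the x-axis at x = 0 (among the integer gridlines).
Finally, matching integer coefficients to the picture gives p.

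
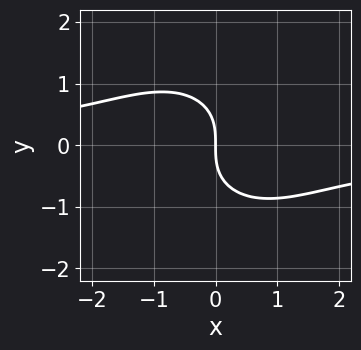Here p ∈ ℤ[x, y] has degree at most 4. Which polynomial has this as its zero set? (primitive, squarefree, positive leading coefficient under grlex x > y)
2*x^2*y + 2*y^3 + 3*x

First, deg p = 3. No degree-2 curve has this shape.
Next, observable constraints: it meets the y-axis at y = 0 (among the integer gridlines); it crosses the x-axis at the gridline x = 0.
Finally, fitting integer coefficients to these (and the overall shape) gives p.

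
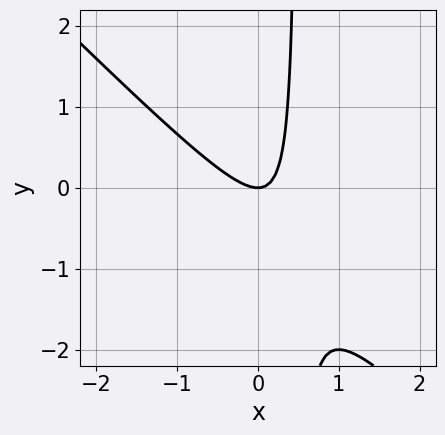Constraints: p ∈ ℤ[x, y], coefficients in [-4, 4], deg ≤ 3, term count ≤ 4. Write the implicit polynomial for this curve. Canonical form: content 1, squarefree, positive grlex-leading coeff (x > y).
2*x^2 + 2*x*y - y

The degree is 2 — a generic line meets the curve in up to 2 points.
Observable constraints: one y-axis crossing is at y = 0; it crosses the x-axis at the gridline x = 0.
Assembling these constraints gives the stated polynomial.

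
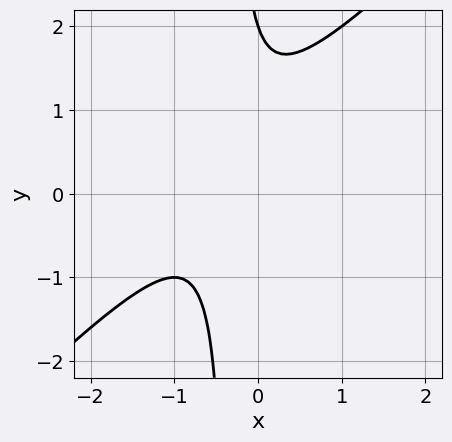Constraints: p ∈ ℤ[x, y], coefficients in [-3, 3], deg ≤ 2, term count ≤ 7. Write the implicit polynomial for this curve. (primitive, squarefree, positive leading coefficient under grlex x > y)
3*x^2 - 3*x*y + 3*x - y + 2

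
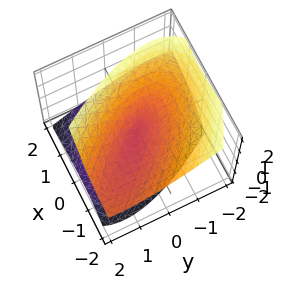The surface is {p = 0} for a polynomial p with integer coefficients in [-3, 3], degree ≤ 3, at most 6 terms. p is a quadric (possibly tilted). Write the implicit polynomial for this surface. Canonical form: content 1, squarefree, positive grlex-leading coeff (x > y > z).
(a) The picture has 2 separate pieces. Treating them together as one polynomial.
(b) The degree is 2 — the shape is more complex than any degree-1 surface.
(c) From the axis intercepts and sections: it meets the x-axis at x = 0 (among the integer gridlines); it meets the z-axis at z = 0 (among the integer gridlines); it meets the y-axis at y = 0 (among the integer gridlines).
(d) Fitting integer coefficients to these (and the overall shape) gives p.

2*x^2 + 3*x*y + 3*x*z + 2*y^2 - 3*z^2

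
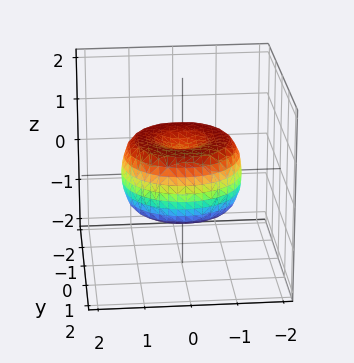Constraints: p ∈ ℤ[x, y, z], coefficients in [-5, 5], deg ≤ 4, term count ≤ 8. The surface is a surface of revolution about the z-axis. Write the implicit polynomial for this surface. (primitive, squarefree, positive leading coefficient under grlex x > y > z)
(a) The degree is 4 — a generic line meets the surface in up to 4 points.
(b) Symmetries: rotational symmetry about the z-axis ⇒ p depends on x, y only through x² + y².
(c) Reading off the gridlines: a circular section at z = 0 has radius between 1 and 2.
(d) Assembling these constraints gives the stated polynomial.

2*x^4 + 4*x^2*y^2 + 2*y^4 - 3*x^2 - 3*y^2 + 3*z^2 - 1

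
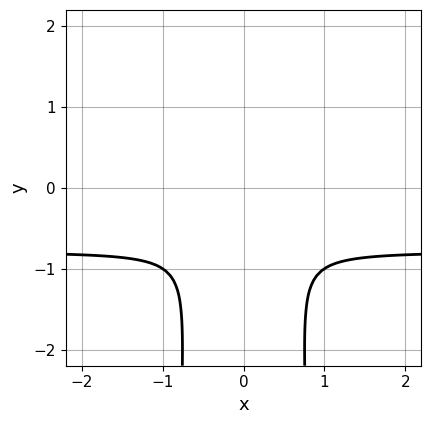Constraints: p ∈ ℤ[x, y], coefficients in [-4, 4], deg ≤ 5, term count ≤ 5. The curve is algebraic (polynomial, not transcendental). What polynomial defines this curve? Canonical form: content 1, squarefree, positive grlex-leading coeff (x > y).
x^2*y^2 - 3*x^2*y - 3*x^2 - y^2

(a) Degree: a generic line meets the curve in up to 4 points, so deg p = 4.
(b) Symmetries: it's symmetric under x → −x, forcing even powers of x.
(c) The integer polynomial consistent with all of this is the stated p.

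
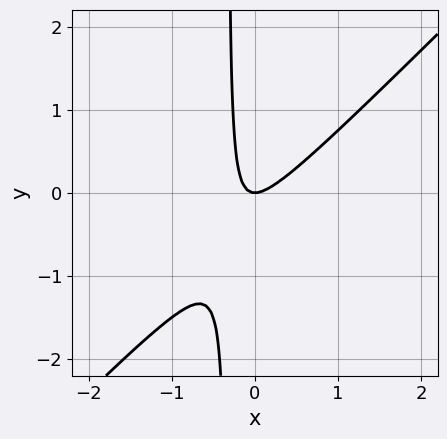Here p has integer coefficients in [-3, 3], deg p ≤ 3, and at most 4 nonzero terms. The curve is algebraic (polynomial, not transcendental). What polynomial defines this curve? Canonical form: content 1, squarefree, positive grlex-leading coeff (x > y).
3*x^2 - 3*x*y - y

(a) deg p = 2. A generic line meets the curve in up to 2 points.
(b) From the visible intercepts: one y-axis crossing is at y = 0; one x-axis crossing is at x = 0.
(c) Together with the visible shape, these determine p as stated.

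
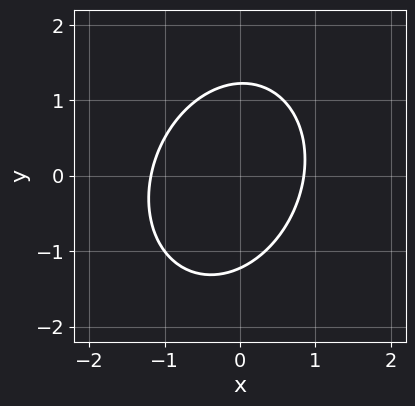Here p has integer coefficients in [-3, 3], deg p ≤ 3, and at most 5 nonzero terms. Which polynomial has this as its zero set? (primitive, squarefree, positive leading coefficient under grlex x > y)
(a) deg p = 2. A generic line meets the curve in up to 2 points.
(b) Putting this together gives p.

3*x^2 - x*y + 2*y^2 + x - 3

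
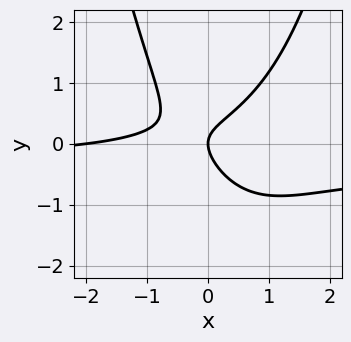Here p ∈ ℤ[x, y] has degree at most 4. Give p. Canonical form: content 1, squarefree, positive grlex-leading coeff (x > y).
3*x^2*y + x^2 - 2*x*y - 3*y^2 + 2*x

(a) deg p = 3. The shape is more complex than any degree-2 curve.
(b) Checking where it meets the axes: it meets the y-axis at y = 0 (among the integer gridlines); among the integer gridlines, it crosses the x-axis at x ∈ {-2, 0}.
(c) Matching integer coefficients to the picture gives p.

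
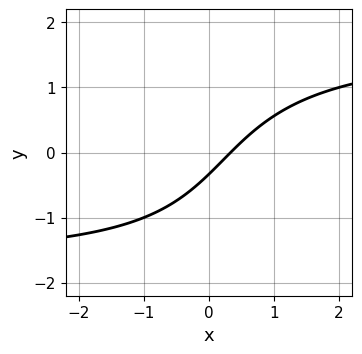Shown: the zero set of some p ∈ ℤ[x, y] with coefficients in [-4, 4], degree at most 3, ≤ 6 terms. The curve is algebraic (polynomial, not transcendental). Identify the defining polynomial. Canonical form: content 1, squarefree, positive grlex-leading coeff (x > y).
x*y^2 - 3*x + 3*y + 1

(a) deg p = 3. No degree-2 curve has this shape.
(b) Putting this together gives p.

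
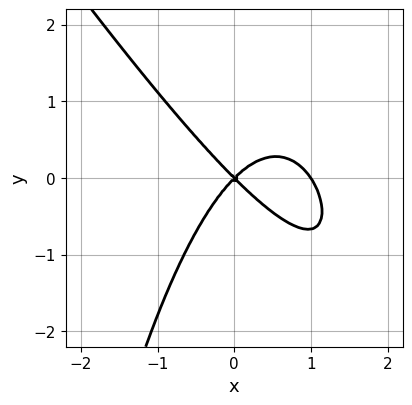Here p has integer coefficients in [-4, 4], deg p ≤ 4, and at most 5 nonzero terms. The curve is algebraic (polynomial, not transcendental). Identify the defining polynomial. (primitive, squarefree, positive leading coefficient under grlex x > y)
3*x^3 + 2*x^2*y - 3*x^2 + 3*y^2

(a) The degree is 3 — no degree-2 curve has this shape.
(b) Reading off the gridlines: it crosses the y-axis at the gridline y = 0; the x-axis gridline crossings are at x ∈ {0, 1}.
(c) Solving for integer coefficients yields p as stated.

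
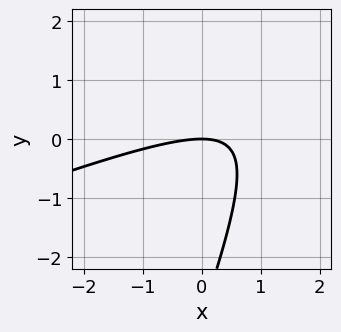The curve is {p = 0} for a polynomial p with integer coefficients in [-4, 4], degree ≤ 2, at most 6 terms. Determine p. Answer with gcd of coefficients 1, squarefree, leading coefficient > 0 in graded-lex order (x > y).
x^2 - 3*x*y + y^2 + 3*y

(a) Degree: no degree-1 curve has this shape, so deg p = 2.
(b) Checking where it meets the axes: it meets the y-axis at y = 0 (among the integer gridlines); it crosses the x-axis at the gridline x = 0.
(c) These observations pin down the coefficients.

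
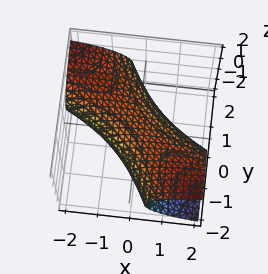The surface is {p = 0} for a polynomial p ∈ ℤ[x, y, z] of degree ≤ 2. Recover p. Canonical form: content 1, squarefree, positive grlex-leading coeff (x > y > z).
The degree is 2 — the shape is more complex than any degree-1 surface.
Matching integer coefficients to the picture gives p.

x^2 + 3*x*y + y^2 + 3*z^2 - 2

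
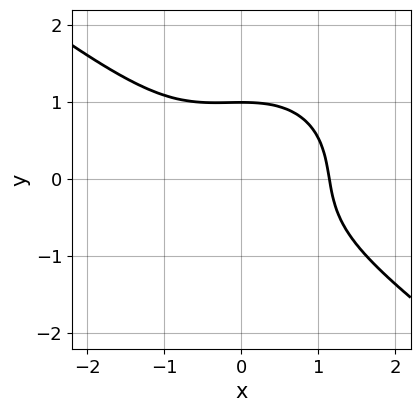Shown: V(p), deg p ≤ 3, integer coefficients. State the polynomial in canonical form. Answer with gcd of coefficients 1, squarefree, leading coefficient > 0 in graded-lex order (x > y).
2*x^3 + x^2*y + 3*y^3 - 3

(a) deg p = 3. The shape is more complex than any degree-2 curve.
(b) Reading off the gridlines: one y-axis crossing is at y = 1.
(c) The integer polynomial consistent with all of this is the stated p.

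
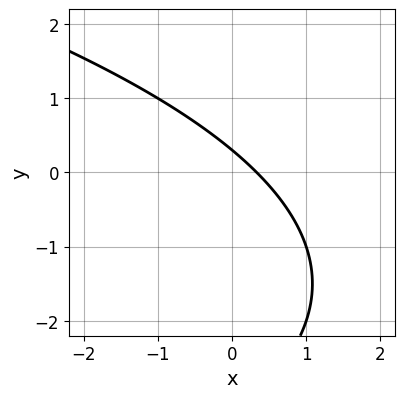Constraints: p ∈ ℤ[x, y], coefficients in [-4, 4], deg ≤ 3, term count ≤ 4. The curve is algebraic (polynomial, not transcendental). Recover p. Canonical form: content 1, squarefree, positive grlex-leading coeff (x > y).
y^2 + 3*x + 3*y - 1

1. Degree: no degree-1 curve has this shape, so deg p = 2.
2. Putting this together gives p.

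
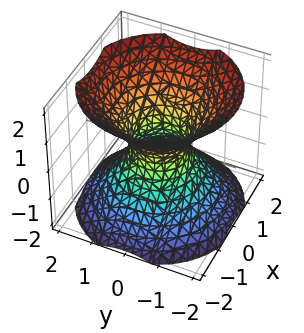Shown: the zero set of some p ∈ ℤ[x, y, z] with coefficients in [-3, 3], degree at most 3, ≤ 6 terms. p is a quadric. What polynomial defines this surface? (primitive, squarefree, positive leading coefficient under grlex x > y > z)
1. The degree is 2 — an hourglass — one-sheet hyperboloid; a quadric.
2. Symmetries: the surface is invariant under rotation about z: p = q(x² + y², z); it's symmetric under z → −z, forcing even powers of z.
3. From the axis intercepts and sections: a circular section at z = 1 has radius between 1 and 2; the surface avoids every integer z-axis point in the box.
4. Matching integer coefficients to the picture gives p.

3*x^2 + 3*y^2 - 3*z^2 - 2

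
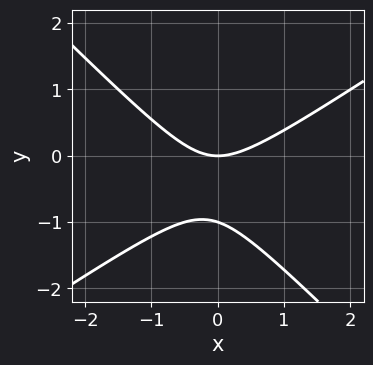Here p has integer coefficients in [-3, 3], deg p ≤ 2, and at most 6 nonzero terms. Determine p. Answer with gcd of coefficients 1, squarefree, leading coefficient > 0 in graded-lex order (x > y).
2*x^2 - x*y - 3*y^2 - 3*y

First, degree: a generic line meets the curve in up to 2 points, so deg p = 2.
Next, checking where it meets the axes: the y-axis gridline crossings are at y ∈ {-1, 0}; it meets the x-axis at x = 0 (among the integer gridlines).
Finally, together with the visible shape, these determine p as stated.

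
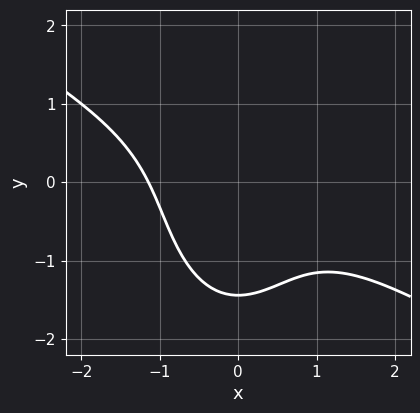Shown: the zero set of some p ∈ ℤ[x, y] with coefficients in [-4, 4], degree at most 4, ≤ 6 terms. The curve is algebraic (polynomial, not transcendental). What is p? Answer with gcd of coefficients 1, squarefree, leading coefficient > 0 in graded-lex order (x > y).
2*x^3 + 3*x^2*y + y^3 + 3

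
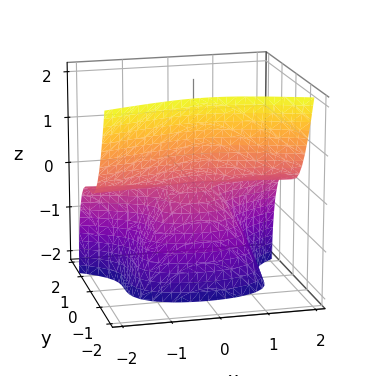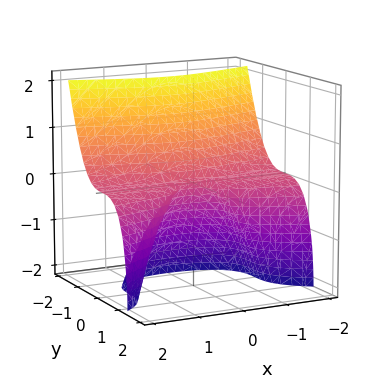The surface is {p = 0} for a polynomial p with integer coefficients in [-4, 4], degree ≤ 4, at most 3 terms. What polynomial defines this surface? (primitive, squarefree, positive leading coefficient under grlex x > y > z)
1. The degree is 3 — no degree-2 surface has this shape.
2. Observable constraints: it crosses the y-axis at the gridline y = 0; it meets the z-axis at z = 0 (among the integer gridlines); the visible x-axis segment lies entirely on the surface.
3. Together with the visible shape, these determine p as stated.

x^2*z + 3*y^3 + z^2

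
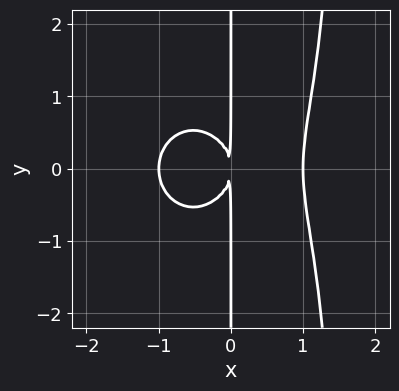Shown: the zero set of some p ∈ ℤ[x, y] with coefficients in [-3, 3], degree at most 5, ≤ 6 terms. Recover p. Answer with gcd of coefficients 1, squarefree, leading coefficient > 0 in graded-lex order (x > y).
3*x^4 + 2*x^2*y^2 - 3*x*y^2 - 3*x^2

First, deg p = 4. No degree-3 curve has this shape.
Next, symmetries: it's symmetric under y → −y, forcing even powers of y.
Then, checking where it meets the axes: every point of the y-axis in the box is on the curve; among the integer gridlines, it crosses the x-axis at x ∈ {-1, 1}.
Finally, the integer polynomial consistent with all of this is the stated p.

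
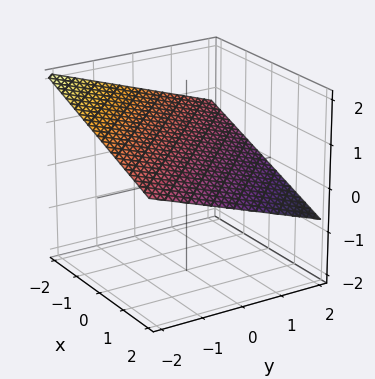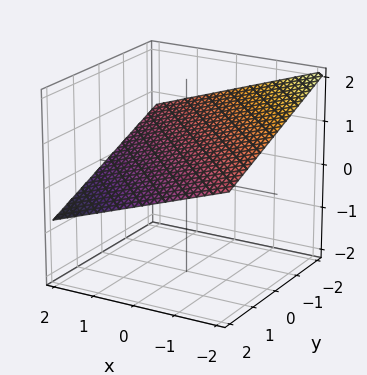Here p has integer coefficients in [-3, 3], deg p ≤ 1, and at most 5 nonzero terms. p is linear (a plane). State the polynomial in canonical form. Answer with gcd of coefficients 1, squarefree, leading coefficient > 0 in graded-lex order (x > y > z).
Degree: the surface is flat (a plane), so deg p = 1.
Reading off the gridlines: it crosses the y-axis at the gridline y = 2; it crosses the x-axis at the gridline x = 2.
Solving for integer coefficients yields p as stated.

x + y + 3*z - 2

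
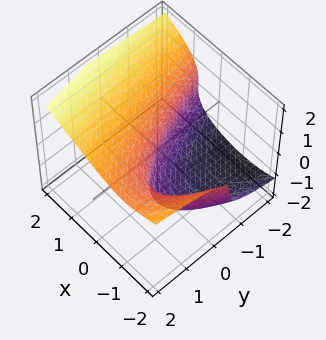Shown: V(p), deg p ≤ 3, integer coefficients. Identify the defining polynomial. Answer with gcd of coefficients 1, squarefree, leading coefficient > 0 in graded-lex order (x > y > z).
z^3 - x^2 - 2*x - y

1. The degree is 3 — a generic line meets the surface in up to 3 points.
2. Observable constraints: it crosses the y-axis at the gridline y = 0; one z-axis crossing is at z = 0.
3. Solving for integer coefficients yields p as stated. Check: (-2, 0, 0) on the x-axis lies on the surface, and p(-2, 0, 0) = 0. ✓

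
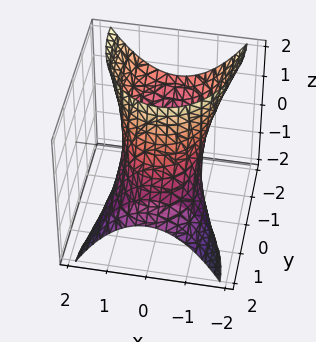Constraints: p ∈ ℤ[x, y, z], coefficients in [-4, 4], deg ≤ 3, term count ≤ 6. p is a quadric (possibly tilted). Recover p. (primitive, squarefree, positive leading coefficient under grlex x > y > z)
2*x^2 + y^2 + 2*y*z - 2

(a) Degree: the shape is more complex than any degree-1 surface, so deg p = 2.
(b) Observable constraints: no z-intercept at any integer in the box; the x-axis gridline crossings are at x ∈ {-1, 1}.
(c) Putting this together gives p.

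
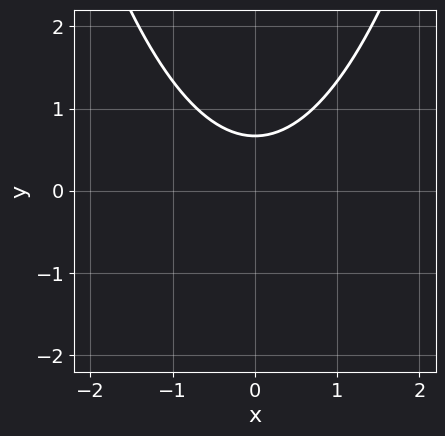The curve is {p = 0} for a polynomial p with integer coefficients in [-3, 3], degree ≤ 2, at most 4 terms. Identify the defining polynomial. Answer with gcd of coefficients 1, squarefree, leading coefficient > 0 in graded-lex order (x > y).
First, deg p = 2.
Then, symmetries: the x ↦ −x reflection is a symmetry, so x appears only in even powers.
Then, reading off the gridlines: the curve avoids every integer x-axis point in the box.
Finally, assembling these constraints gives the stated polynomial.

2*x^2 - 3*y + 2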